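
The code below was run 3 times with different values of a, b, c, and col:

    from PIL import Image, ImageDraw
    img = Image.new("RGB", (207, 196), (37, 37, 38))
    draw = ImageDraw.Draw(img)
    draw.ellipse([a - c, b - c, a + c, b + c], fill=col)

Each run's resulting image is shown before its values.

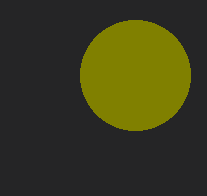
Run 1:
a = 135; b = 75; c = 55; col = 'olive'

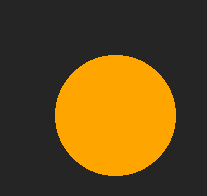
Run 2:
a = 115, b = 115, c = 60, col = 'orange'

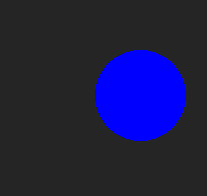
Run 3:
a = 140, b = 95, c = 45, col = 'blue'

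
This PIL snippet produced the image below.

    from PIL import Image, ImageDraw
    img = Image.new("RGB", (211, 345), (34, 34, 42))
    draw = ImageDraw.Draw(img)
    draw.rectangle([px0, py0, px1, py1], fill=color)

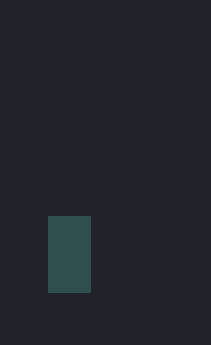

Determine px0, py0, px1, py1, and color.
px0 = 48; py0 = 216; px1 = 90; py1 = 292; color = 'darkslategray'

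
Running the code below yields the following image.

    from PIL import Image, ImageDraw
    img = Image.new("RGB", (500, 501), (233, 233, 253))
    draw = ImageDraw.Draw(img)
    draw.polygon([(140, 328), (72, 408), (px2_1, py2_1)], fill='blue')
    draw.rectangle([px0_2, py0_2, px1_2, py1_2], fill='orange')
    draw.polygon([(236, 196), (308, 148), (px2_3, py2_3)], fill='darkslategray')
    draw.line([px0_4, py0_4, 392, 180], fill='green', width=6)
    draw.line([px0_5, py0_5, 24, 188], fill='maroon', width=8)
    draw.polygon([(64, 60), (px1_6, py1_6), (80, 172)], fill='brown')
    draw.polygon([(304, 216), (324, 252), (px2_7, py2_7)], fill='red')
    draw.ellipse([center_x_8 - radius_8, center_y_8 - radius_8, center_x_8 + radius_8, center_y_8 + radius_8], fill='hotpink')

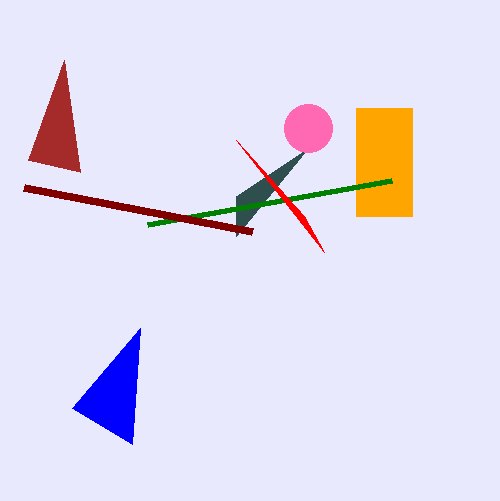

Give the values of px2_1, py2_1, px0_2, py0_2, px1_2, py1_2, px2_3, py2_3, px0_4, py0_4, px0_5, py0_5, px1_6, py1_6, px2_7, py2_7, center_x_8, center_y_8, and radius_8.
px2_1 = 132
py2_1 = 444
px0_2 = 356
py0_2 = 108
px1_2 = 412
py1_2 = 216
px2_3 = 236
py2_3 = 236
px0_4 = 148
py0_4 = 224
px0_5 = 252
py0_5 = 232
px1_6 = 28
py1_6 = 160
px2_7 = 236
py2_7 = 140
center_x_8 = 308
center_y_8 = 128
radius_8 = 24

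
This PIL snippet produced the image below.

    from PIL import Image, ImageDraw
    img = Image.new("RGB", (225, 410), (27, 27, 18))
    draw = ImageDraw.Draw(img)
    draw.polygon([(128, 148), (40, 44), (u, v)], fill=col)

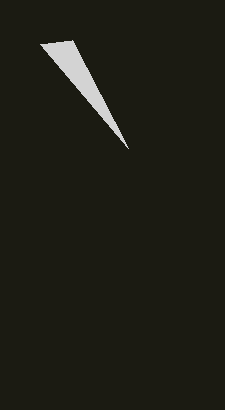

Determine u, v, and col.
u = 72
v = 40
col = 'lightgray'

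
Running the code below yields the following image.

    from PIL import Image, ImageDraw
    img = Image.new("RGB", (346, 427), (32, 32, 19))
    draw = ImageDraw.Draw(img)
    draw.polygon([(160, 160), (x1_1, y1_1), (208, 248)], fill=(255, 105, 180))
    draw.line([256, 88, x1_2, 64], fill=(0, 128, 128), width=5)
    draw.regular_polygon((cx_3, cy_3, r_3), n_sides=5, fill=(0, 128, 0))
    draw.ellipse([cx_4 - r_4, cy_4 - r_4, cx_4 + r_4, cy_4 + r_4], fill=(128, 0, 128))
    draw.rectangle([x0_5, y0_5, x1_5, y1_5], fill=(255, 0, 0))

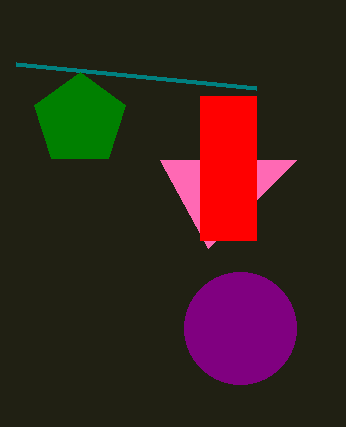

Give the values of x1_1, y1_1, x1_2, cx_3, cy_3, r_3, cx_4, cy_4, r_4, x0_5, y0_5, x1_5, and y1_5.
x1_1 = 296, y1_1 = 160, x1_2 = 16, cx_3 = 80, cy_3 = 120, r_3 = 48, cx_4 = 240, cy_4 = 328, r_4 = 56, x0_5 = 200, y0_5 = 96, x1_5 = 256, y1_5 = 240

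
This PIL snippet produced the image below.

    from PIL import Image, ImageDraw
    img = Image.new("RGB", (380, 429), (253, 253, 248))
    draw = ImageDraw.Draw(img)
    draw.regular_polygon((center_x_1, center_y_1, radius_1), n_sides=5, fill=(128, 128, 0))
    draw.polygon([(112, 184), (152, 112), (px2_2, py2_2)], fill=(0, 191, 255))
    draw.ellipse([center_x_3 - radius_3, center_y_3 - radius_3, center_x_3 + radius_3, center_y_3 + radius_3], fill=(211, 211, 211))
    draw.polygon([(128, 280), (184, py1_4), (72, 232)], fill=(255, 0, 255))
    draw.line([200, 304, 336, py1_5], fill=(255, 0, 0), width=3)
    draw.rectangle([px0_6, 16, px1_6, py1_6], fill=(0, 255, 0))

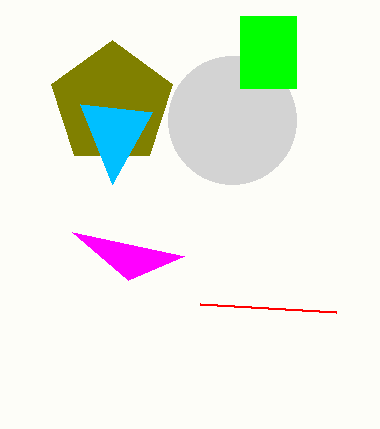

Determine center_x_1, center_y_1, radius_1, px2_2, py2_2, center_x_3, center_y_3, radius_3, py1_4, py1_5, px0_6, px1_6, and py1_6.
center_x_1 = 112
center_y_1 = 104
radius_1 = 64
px2_2 = 80
py2_2 = 104
center_x_3 = 232
center_y_3 = 120
radius_3 = 64
py1_4 = 256
py1_5 = 312
px0_6 = 240
px1_6 = 296
py1_6 = 88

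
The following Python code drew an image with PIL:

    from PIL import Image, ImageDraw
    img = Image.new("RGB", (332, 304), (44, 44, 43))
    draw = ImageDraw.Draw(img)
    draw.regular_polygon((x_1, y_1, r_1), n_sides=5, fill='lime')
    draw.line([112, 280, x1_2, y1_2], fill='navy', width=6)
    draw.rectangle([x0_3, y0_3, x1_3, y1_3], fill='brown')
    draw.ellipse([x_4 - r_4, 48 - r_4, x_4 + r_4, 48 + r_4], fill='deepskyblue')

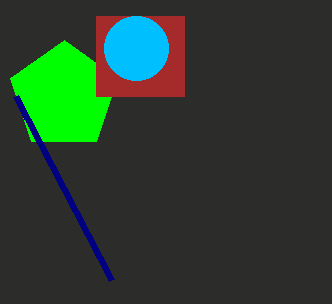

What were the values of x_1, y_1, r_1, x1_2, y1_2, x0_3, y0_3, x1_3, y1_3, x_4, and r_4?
x_1 = 64
y_1 = 96
r_1 = 56
x1_2 = 16
y1_2 = 96
x0_3 = 96
y0_3 = 16
x1_3 = 184
y1_3 = 96
x_4 = 136
r_4 = 32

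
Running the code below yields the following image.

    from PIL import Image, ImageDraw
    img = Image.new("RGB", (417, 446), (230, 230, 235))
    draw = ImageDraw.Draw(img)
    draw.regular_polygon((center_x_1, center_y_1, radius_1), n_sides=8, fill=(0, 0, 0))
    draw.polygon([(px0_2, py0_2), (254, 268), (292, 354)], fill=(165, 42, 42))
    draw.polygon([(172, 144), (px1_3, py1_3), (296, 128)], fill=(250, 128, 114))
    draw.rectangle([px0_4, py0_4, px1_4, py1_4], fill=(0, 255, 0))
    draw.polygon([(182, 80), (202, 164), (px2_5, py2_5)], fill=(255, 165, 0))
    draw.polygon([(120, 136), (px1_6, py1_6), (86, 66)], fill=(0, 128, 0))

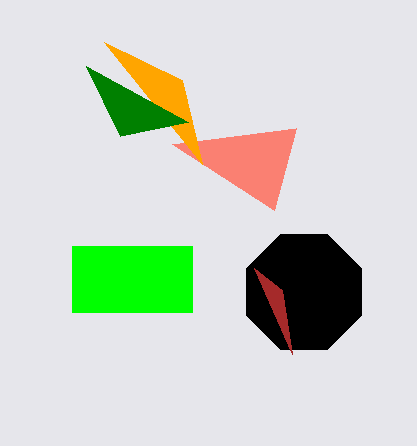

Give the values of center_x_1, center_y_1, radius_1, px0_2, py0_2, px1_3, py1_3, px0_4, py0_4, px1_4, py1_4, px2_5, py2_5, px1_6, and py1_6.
center_x_1 = 304, center_y_1 = 292, radius_1 = 62, px0_2 = 282, py0_2 = 290, px1_3 = 274, py1_3 = 210, px0_4 = 72, py0_4 = 246, px1_4 = 192, py1_4 = 312, px2_5 = 104, py2_5 = 42, px1_6 = 188, py1_6 = 122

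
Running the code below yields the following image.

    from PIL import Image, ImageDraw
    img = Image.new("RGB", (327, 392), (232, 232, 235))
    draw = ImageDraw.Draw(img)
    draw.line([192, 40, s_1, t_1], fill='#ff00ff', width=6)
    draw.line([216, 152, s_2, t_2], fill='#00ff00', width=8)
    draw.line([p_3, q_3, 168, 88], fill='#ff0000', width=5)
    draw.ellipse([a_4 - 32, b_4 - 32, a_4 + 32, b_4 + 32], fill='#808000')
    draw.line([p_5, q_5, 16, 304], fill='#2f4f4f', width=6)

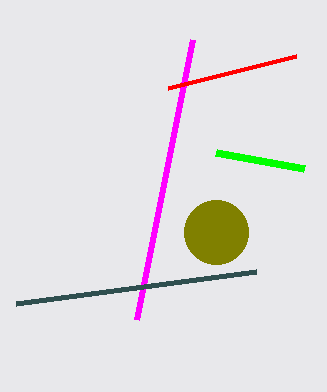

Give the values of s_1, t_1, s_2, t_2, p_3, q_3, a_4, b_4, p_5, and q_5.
s_1 = 136
t_1 = 320
s_2 = 304
t_2 = 168
p_3 = 296
q_3 = 56
a_4 = 216
b_4 = 232
p_5 = 256
q_5 = 272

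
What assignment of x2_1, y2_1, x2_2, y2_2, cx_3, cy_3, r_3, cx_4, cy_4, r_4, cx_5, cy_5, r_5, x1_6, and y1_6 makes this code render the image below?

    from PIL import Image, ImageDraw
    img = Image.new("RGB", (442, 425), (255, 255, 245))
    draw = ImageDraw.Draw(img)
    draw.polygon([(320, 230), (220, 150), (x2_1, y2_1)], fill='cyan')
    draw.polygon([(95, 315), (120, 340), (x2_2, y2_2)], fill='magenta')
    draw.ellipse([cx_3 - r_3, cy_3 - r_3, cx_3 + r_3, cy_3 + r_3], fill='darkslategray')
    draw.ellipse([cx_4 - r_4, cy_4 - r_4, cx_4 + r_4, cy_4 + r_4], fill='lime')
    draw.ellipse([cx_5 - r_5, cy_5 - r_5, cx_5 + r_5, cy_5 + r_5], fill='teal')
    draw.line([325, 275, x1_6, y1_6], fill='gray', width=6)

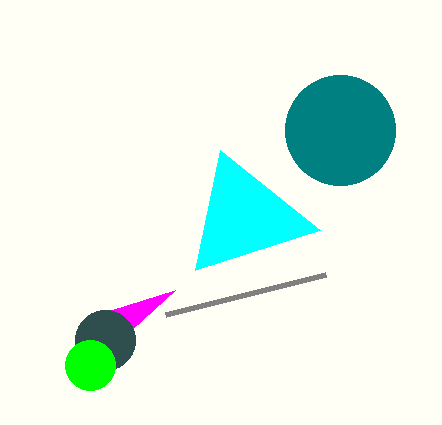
x2_1 = 195; y2_1 = 270; x2_2 = 175; y2_2 = 290; cx_3 = 105; cy_3 = 340; r_3 = 30; cx_4 = 90; cy_4 = 365; r_4 = 25; cx_5 = 340; cy_5 = 130; r_5 = 55; x1_6 = 165; y1_6 = 315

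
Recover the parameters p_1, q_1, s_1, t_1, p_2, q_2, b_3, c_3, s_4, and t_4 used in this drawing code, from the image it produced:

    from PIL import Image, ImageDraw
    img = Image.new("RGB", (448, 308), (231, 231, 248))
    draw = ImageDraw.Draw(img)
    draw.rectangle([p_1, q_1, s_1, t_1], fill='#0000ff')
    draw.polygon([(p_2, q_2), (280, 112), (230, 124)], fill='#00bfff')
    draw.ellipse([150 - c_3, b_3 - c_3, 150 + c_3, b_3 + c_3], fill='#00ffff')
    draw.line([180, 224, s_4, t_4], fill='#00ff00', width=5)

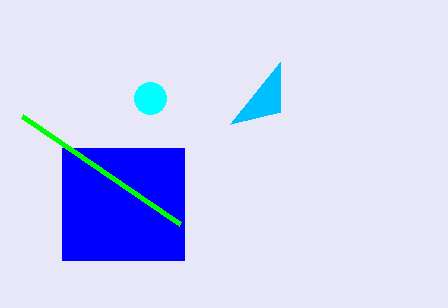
p_1 = 62; q_1 = 148; s_1 = 184; t_1 = 260; p_2 = 280; q_2 = 62; b_3 = 98; c_3 = 16; s_4 = 22; t_4 = 116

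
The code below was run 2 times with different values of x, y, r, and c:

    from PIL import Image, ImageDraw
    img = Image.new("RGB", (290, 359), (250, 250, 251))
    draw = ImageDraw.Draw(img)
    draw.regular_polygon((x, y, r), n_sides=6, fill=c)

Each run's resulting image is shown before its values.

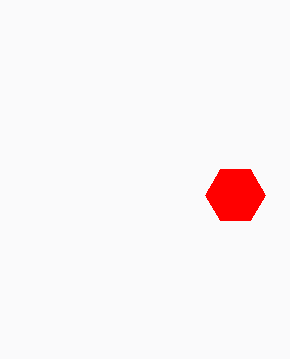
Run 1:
x = 235
y = 195
r = 30
c = 'red'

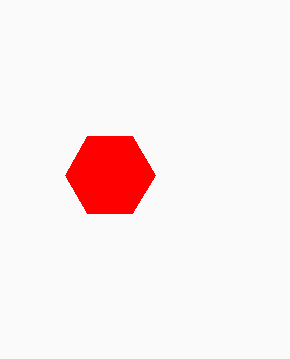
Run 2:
x = 110
y = 175
r = 45
c = 'red'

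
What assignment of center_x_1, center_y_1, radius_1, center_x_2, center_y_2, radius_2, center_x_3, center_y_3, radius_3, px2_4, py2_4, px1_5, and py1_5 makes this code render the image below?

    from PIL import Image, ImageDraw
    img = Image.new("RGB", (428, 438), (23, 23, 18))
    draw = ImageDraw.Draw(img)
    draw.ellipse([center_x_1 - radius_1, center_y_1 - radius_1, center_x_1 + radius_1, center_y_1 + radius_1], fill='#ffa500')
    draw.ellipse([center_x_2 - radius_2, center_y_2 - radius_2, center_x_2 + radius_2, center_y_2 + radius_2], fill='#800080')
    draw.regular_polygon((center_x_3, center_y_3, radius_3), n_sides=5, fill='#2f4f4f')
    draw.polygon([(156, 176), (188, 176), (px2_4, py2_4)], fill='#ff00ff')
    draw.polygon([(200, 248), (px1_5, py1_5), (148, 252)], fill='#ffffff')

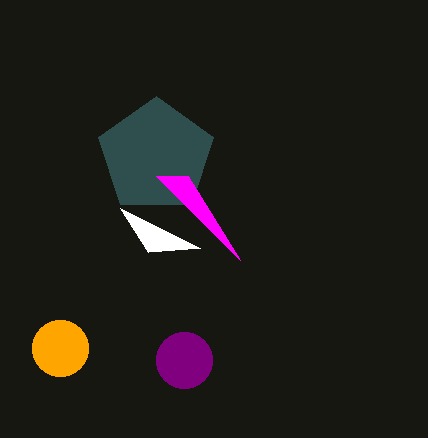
center_x_1 = 60
center_y_1 = 348
radius_1 = 28
center_x_2 = 184
center_y_2 = 360
radius_2 = 28
center_x_3 = 156
center_y_3 = 156
radius_3 = 60
px2_4 = 240
py2_4 = 260
px1_5 = 120
py1_5 = 208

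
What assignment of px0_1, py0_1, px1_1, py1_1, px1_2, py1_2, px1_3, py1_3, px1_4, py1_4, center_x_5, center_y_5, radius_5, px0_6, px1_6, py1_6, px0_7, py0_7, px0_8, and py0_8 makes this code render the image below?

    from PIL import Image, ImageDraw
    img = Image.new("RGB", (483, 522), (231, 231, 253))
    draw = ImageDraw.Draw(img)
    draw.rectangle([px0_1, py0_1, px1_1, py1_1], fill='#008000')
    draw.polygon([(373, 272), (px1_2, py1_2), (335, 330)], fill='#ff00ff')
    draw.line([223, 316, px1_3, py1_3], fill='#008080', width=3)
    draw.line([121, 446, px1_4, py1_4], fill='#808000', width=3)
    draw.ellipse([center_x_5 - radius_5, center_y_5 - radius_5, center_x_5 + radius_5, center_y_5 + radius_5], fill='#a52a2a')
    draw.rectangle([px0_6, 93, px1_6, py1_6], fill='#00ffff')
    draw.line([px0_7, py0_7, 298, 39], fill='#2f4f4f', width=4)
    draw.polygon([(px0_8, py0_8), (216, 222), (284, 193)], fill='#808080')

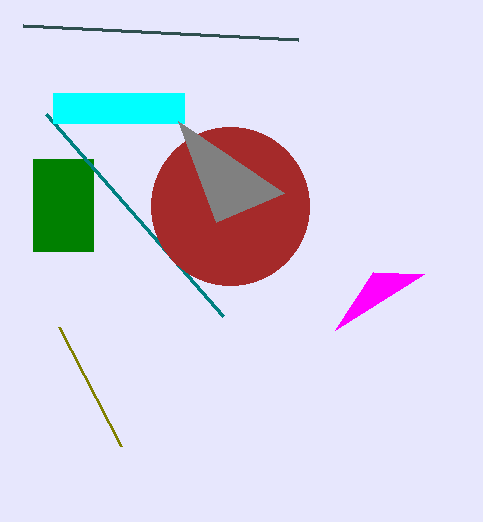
px0_1 = 33, py0_1 = 159, px1_1 = 93, py1_1 = 251, px1_2 = 424, py1_2 = 274, px1_3 = 46, py1_3 = 114, px1_4 = 59, py1_4 = 327, center_x_5 = 230, center_y_5 = 206, radius_5 = 79, px0_6 = 53, px1_6 = 184, py1_6 = 123, px0_7 = 23, py0_7 = 25, px0_8 = 178, py0_8 = 121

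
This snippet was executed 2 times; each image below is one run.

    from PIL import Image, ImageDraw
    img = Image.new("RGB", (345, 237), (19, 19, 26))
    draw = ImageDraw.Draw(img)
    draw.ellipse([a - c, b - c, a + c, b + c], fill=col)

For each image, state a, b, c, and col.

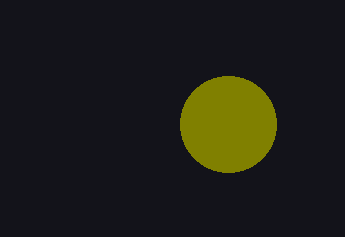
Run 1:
a = 228; b = 124; c = 48; col = 'olive'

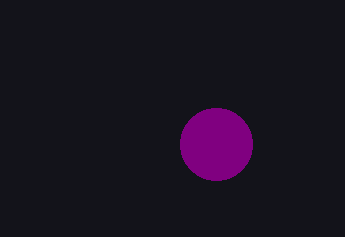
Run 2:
a = 216, b = 144, c = 36, col = 'purple'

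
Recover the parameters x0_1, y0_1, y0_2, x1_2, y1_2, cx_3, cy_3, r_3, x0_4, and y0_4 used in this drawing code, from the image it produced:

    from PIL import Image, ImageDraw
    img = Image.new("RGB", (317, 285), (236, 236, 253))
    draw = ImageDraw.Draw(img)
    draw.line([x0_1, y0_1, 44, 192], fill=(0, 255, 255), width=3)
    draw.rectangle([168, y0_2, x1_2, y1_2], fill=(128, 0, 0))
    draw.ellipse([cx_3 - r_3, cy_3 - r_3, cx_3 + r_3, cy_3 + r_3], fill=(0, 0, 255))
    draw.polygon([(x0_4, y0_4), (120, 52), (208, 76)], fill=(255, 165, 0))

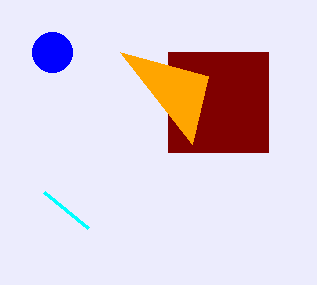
x0_1 = 88; y0_1 = 228; y0_2 = 52; x1_2 = 268; y1_2 = 152; cx_3 = 52; cy_3 = 52; r_3 = 20; x0_4 = 192; y0_4 = 144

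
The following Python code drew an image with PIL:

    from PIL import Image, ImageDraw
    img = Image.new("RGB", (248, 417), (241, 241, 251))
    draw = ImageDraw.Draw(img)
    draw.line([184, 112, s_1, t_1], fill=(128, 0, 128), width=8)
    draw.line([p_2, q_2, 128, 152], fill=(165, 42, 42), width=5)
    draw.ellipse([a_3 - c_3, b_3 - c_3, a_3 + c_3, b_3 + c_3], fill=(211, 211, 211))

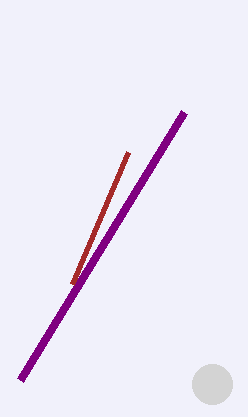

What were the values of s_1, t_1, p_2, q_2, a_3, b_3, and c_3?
s_1 = 20, t_1 = 380, p_2 = 72, q_2 = 284, a_3 = 212, b_3 = 384, c_3 = 20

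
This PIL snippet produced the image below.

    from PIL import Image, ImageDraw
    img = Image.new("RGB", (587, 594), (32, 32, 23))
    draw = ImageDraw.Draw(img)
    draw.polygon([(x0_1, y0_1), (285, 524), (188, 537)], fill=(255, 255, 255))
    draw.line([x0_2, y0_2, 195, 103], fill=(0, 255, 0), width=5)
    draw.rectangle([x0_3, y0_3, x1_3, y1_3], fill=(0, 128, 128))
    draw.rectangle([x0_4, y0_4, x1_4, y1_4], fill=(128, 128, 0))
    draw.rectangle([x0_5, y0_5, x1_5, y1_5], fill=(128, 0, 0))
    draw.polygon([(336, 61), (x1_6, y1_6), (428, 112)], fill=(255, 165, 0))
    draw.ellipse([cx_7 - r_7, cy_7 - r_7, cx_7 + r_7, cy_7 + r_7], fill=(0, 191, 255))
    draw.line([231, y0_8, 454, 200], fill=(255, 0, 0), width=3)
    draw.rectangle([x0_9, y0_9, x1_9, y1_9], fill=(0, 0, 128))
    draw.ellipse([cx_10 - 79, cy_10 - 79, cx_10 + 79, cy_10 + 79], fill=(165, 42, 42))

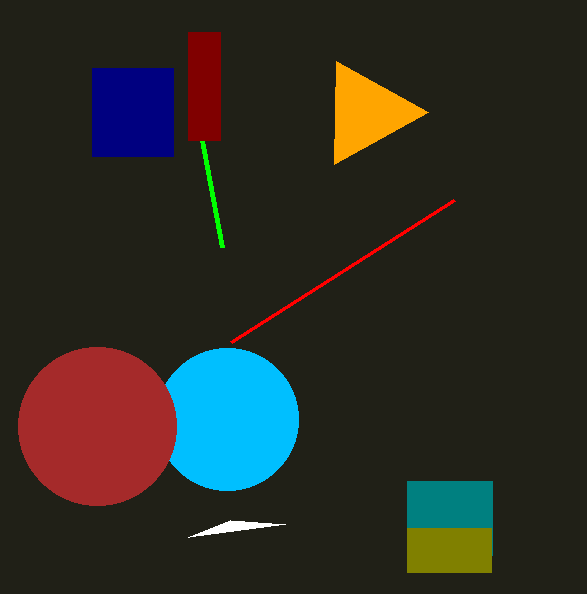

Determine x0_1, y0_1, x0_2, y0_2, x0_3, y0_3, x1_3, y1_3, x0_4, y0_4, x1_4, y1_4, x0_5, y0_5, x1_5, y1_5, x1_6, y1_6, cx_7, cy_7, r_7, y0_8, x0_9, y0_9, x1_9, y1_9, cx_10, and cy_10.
x0_1 = 230
y0_1 = 520
x0_2 = 222
y0_2 = 247
x0_3 = 407
y0_3 = 481
x1_3 = 492
y1_3 = 555
x0_4 = 407
y0_4 = 528
x1_4 = 491
y1_4 = 572
x0_5 = 188
y0_5 = 32
x1_5 = 220
y1_5 = 140
x1_6 = 334
y1_6 = 164
cx_7 = 227
cy_7 = 419
r_7 = 71
y0_8 = 342
x0_9 = 92
y0_9 = 68
x1_9 = 173
y1_9 = 156
cx_10 = 97
cy_10 = 426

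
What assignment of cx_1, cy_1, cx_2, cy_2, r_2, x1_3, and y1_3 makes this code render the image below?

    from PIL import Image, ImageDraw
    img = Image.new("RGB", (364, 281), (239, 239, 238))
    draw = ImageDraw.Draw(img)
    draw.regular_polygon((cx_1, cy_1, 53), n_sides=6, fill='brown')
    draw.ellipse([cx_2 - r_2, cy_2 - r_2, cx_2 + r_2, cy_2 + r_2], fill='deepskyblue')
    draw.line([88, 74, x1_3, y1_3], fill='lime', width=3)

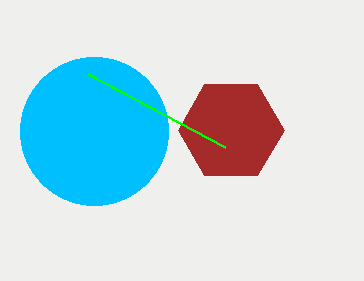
cx_1 = 231; cy_1 = 130; cx_2 = 94; cy_2 = 131; r_2 = 74; x1_3 = 225; y1_3 = 147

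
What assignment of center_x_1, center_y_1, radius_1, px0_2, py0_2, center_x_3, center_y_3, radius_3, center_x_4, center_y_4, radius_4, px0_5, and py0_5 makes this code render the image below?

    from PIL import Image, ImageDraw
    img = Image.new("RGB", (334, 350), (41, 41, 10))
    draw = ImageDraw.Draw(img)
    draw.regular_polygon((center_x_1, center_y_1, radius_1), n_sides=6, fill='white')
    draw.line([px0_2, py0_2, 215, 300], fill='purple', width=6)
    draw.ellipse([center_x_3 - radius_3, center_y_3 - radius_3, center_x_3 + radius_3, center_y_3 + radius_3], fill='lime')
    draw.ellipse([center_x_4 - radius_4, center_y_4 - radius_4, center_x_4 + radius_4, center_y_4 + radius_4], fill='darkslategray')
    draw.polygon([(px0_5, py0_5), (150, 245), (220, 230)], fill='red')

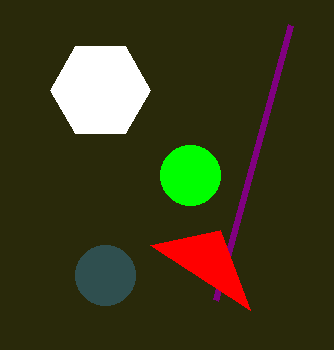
center_x_1 = 100
center_y_1 = 90
radius_1 = 50
px0_2 = 290
py0_2 = 25
center_x_3 = 190
center_y_3 = 175
radius_3 = 30
center_x_4 = 105
center_y_4 = 275
radius_4 = 30
px0_5 = 250
py0_5 = 310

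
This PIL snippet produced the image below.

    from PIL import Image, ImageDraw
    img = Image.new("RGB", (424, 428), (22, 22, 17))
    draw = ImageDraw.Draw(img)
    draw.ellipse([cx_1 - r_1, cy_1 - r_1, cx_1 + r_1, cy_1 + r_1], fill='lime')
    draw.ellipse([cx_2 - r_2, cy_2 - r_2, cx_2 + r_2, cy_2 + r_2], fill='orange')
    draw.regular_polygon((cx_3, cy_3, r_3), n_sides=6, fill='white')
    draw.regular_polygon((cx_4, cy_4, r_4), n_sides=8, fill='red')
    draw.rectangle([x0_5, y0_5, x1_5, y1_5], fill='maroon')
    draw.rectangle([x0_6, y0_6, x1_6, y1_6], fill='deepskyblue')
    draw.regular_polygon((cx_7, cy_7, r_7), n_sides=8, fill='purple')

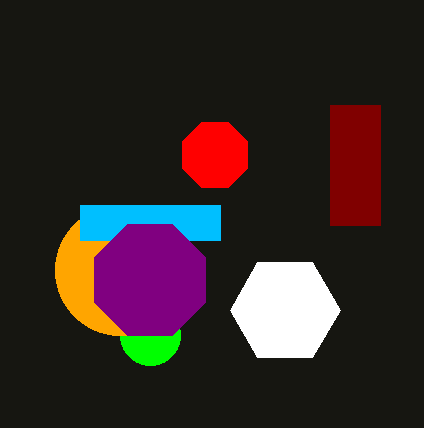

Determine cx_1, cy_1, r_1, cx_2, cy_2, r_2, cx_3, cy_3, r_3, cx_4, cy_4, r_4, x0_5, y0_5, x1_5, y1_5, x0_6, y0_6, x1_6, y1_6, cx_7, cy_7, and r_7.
cx_1 = 150
cy_1 = 335
r_1 = 30
cx_2 = 120
cy_2 = 270
r_2 = 65
cx_3 = 285
cy_3 = 310
r_3 = 55
cx_4 = 215
cy_4 = 155
r_4 = 35
x0_5 = 330
y0_5 = 105
x1_5 = 380
y1_5 = 225
x0_6 = 80
y0_6 = 205
x1_6 = 220
y1_6 = 240
cx_7 = 150
cy_7 = 280
r_7 = 60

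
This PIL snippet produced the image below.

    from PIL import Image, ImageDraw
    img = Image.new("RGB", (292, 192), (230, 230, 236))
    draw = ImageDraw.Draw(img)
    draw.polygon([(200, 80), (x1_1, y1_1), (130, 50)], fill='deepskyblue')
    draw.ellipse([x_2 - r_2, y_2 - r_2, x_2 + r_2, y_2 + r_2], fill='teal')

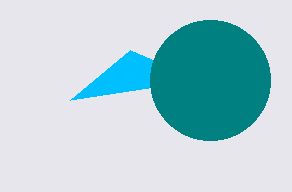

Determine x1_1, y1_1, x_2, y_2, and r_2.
x1_1 = 70
y1_1 = 100
x_2 = 210
y_2 = 80
r_2 = 60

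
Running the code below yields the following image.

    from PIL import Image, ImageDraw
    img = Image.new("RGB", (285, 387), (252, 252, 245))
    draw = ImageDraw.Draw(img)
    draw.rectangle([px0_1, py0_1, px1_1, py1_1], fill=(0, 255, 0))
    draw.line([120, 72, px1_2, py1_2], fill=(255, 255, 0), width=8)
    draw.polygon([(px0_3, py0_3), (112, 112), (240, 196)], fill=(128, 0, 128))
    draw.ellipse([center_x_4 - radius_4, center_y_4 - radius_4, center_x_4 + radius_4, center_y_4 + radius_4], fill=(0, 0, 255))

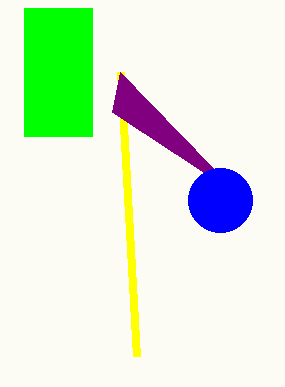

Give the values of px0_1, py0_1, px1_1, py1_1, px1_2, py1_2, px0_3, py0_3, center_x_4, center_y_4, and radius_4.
px0_1 = 24; py0_1 = 8; px1_1 = 92; py1_1 = 136; px1_2 = 136; py1_2 = 356; px0_3 = 120; py0_3 = 72; center_x_4 = 220; center_y_4 = 200; radius_4 = 32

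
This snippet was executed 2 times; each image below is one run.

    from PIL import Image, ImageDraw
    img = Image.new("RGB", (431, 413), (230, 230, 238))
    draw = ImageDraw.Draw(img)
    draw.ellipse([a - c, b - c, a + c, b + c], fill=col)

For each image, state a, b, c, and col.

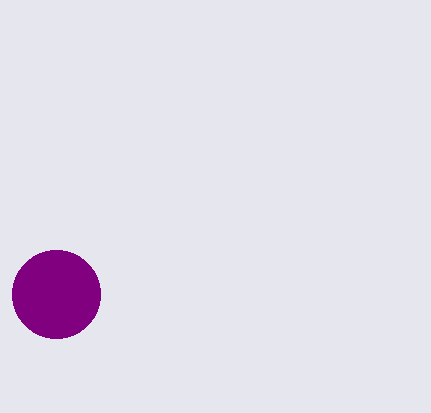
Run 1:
a = 56
b = 294
c = 44
col = 'purple'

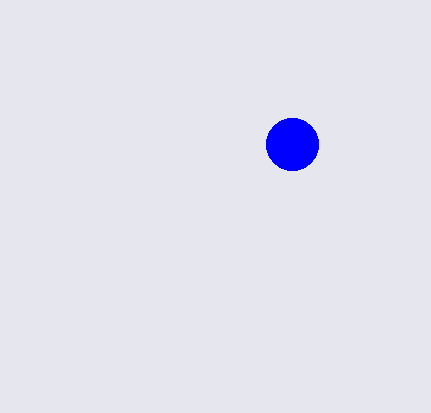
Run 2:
a = 292, b = 144, c = 26, col = 'blue'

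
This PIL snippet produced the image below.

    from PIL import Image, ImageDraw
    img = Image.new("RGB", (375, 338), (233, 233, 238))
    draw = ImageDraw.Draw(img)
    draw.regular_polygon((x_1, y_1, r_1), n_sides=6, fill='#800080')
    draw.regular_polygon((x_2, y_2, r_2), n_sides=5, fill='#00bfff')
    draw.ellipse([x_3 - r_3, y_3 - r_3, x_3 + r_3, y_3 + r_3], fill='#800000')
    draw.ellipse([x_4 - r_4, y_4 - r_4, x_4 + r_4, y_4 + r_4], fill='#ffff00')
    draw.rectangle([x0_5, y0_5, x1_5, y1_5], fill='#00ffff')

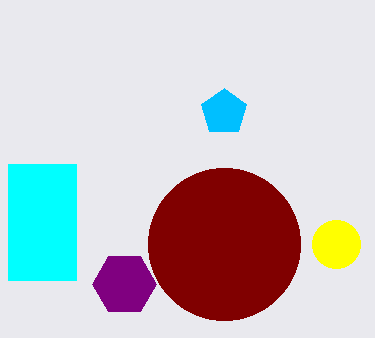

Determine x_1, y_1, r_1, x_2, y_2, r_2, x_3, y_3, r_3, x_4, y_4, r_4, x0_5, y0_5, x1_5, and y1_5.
x_1 = 124
y_1 = 284
r_1 = 32
x_2 = 224
y_2 = 112
r_2 = 24
x_3 = 224
y_3 = 244
r_3 = 76
x_4 = 336
y_4 = 244
r_4 = 24
x0_5 = 8
y0_5 = 164
x1_5 = 76
y1_5 = 280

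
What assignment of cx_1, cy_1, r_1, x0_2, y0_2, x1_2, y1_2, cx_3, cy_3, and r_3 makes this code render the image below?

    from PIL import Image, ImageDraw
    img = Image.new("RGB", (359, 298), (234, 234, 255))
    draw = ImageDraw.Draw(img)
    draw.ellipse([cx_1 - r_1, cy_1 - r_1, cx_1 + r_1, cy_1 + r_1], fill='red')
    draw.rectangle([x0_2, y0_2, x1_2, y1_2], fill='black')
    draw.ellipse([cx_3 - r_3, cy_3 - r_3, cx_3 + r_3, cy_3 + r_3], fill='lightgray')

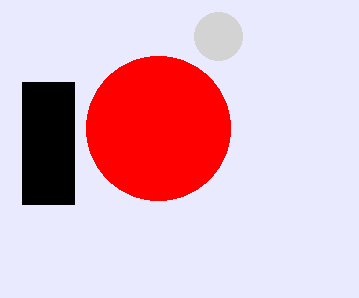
cx_1 = 158
cy_1 = 128
r_1 = 72
x0_2 = 22
y0_2 = 82
x1_2 = 74
y1_2 = 204
cx_3 = 218
cy_3 = 36
r_3 = 24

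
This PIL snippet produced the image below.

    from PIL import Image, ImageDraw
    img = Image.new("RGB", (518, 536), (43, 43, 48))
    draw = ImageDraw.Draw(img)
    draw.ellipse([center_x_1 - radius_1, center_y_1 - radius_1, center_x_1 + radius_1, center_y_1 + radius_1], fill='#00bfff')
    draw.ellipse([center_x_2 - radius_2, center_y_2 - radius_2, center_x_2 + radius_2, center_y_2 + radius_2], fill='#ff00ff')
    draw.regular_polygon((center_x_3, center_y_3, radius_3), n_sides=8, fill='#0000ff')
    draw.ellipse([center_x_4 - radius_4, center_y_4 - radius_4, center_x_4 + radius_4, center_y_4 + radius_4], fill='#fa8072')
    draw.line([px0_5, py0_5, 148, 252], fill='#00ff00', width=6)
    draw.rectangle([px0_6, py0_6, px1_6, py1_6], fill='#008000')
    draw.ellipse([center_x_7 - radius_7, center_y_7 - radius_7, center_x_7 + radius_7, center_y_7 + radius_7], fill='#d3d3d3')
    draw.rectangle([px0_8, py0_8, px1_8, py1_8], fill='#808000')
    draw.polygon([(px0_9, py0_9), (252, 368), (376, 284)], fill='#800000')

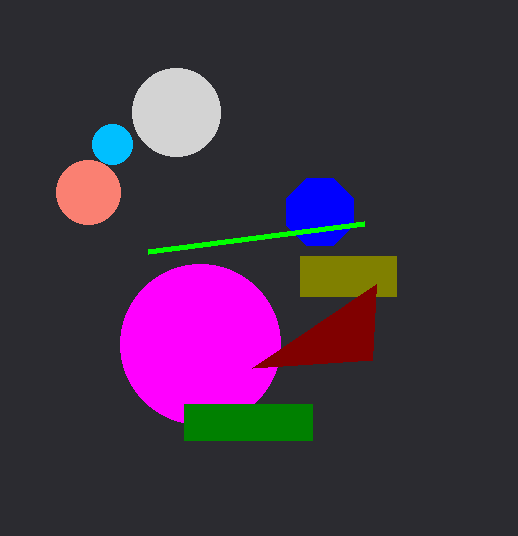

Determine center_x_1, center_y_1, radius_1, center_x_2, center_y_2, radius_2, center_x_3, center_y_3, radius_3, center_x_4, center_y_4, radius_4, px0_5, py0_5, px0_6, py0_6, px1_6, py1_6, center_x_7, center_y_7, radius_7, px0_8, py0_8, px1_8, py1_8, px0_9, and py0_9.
center_x_1 = 112
center_y_1 = 144
radius_1 = 20
center_x_2 = 200
center_y_2 = 344
radius_2 = 80
center_x_3 = 320
center_y_3 = 212
radius_3 = 36
center_x_4 = 88
center_y_4 = 192
radius_4 = 32
px0_5 = 364
py0_5 = 224
px0_6 = 184
py0_6 = 404
px1_6 = 312
py1_6 = 440
center_x_7 = 176
center_y_7 = 112
radius_7 = 44
px0_8 = 300
py0_8 = 256
px1_8 = 396
py1_8 = 296
px0_9 = 372
py0_9 = 360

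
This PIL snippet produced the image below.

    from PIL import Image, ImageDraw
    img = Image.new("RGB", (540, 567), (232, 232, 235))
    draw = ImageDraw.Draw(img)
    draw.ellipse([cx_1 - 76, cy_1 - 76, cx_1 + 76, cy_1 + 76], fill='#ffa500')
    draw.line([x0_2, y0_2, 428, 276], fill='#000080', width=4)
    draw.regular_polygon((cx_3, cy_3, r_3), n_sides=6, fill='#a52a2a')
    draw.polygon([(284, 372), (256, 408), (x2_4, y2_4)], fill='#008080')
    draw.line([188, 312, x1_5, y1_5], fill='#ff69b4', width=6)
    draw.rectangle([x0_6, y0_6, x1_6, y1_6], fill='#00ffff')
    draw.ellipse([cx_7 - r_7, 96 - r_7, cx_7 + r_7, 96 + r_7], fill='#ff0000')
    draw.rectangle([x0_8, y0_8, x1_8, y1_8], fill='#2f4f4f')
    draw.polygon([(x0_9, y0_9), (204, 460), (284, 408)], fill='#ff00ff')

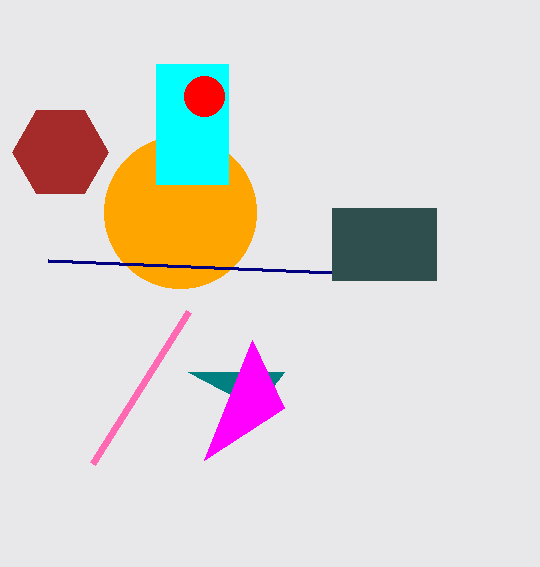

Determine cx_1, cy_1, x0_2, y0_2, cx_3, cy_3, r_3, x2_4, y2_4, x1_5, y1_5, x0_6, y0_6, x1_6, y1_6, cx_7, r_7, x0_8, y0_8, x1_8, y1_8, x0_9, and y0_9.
cx_1 = 180
cy_1 = 212
x0_2 = 48
y0_2 = 260
cx_3 = 60
cy_3 = 152
r_3 = 48
x2_4 = 188
y2_4 = 372
x1_5 = 92
y1_5 = 464
x0_6 = 156
y0_6 = 64
x1_6 = 228
y1_6 = 184
cx_7 = 204
r_7 = 20
x0_8 = 332
y0_8 = 208
x1_8 = 436
y1_8 = 280
x0_9 = 252
y0_9 = 340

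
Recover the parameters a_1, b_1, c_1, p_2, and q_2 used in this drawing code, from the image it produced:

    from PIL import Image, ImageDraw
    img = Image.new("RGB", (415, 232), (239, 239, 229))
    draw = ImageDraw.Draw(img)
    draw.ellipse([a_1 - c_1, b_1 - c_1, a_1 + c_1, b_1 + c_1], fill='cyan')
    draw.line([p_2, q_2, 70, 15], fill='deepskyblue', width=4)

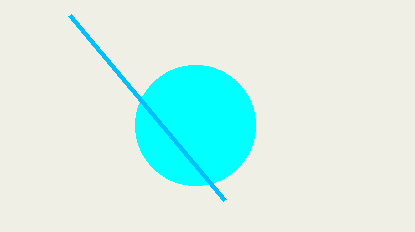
a_1 = 195, b_1 = 125, c_1 = 60, p_2 = 225, q_2 = 200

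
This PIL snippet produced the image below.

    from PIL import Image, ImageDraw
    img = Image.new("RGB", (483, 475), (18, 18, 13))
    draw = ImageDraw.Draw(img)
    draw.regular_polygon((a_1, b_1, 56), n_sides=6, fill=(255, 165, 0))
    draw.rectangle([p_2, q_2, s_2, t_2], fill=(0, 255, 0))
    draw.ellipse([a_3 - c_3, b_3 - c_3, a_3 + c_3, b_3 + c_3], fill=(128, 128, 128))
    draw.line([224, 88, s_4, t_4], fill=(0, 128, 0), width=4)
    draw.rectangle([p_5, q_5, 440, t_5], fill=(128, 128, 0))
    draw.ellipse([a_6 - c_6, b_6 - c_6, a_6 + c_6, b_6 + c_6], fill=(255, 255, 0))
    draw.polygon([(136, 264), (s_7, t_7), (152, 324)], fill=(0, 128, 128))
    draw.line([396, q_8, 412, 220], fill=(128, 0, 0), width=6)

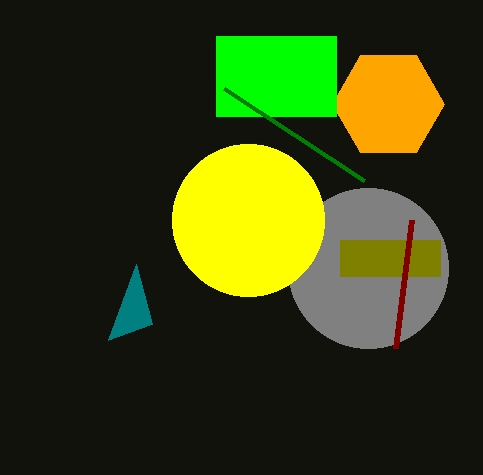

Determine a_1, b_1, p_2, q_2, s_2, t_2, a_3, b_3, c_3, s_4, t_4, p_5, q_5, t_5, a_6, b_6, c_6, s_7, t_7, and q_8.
a_1 = 388; b_1 = 104; p_2 = 216; q_2 = 36; s_2 = 336; t_2 = 116; a_3 = 368; b_3 = 268; c_3 = 80; s_4 = 364; t_4 = 180; p_5 = 340; q_5 = 240; t_5 = 276; a_6 = 248; b_6 = 220; c_6 = 76; s_7 = 108; t_7 = 340; q_8 = 348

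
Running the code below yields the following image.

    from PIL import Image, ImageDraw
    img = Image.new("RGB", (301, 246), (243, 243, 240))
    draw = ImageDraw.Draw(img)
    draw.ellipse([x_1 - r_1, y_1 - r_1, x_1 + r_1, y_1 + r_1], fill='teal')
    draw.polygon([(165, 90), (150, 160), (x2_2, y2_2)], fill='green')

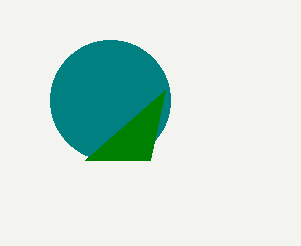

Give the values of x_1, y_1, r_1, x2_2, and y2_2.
x_1 = 110, y_1 = 100, r_1 = 60, x2_2 = 85, y2_2 = 160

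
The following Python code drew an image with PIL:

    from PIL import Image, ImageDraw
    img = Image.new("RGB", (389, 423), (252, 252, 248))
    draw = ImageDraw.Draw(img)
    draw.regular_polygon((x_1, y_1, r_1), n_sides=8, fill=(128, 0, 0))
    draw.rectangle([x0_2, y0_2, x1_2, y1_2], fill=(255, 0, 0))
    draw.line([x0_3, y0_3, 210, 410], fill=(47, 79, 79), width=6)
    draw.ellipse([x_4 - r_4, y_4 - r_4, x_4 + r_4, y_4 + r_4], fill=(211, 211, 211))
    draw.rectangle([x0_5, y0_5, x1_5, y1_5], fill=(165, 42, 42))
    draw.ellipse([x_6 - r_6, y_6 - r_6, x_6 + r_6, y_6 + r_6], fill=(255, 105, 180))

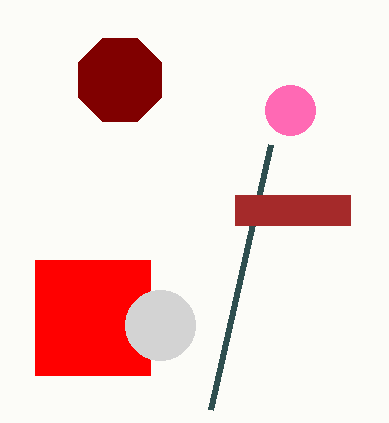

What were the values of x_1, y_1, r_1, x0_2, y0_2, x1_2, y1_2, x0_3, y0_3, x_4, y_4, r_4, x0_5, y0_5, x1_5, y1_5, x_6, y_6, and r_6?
x_1 = 120, y_1 = 80, r_1 = 45, x0_2 = 35, y0_2 = 260, x1_2 = 150, y1_2 = 375, x0_3 = 270, y0_3 = 145, x_4 = 160, y_4 = 325, r_4 = 35, x0_5 = 235, y0_5 = 195, x1_5 = 350, y1_5 = 225, x_6 = 290, y_6 = 110, r_6 = 25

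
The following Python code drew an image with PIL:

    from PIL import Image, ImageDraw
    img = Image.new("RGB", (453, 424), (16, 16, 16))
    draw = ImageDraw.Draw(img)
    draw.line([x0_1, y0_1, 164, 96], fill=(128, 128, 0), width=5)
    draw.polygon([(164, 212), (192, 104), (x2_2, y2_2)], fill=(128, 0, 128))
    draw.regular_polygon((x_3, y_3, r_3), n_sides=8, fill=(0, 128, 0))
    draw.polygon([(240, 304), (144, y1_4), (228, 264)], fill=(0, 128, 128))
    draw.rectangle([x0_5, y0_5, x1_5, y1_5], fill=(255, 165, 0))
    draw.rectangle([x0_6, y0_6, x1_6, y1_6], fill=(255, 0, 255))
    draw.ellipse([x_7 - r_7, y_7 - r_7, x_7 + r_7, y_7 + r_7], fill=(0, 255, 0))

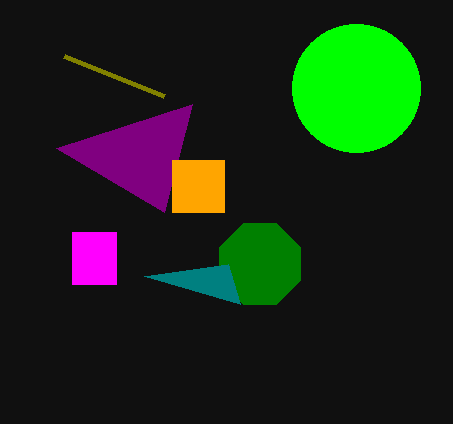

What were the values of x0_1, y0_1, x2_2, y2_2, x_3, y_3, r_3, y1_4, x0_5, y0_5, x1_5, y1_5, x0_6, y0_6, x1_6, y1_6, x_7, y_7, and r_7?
x0_1 = 64, y0_1 = 56, x2_2 = 56, y2_2 = 148, x_3 = 260, y_3 = 264, r_3 = 44, y1_4 = 276, x0_5 = 172, y0_5 = 160, x1_5 = 224, y1_5 = 212, x0_6 = 72, y0_6 = 232, x1_6 = 116, y1_6 = 284, x_7 = 356, y_7 = 88, r_7 = 64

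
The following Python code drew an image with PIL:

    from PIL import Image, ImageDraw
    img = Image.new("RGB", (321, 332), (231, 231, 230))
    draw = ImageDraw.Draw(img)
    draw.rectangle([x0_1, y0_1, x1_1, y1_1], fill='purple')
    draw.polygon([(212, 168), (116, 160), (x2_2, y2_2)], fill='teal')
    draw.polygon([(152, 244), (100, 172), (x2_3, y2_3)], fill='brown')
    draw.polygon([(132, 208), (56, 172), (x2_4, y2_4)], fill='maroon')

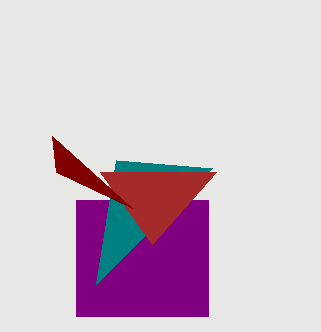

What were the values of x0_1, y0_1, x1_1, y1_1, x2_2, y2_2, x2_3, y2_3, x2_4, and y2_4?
x0_1 = 76
y0_1 = 200
x1_1 = 208
y1_1 = 316
x2_2 = 96
y2_2 = 284
x2_3 = 216
y2_3 = 172
x2_4 = 52
y2_4 = 136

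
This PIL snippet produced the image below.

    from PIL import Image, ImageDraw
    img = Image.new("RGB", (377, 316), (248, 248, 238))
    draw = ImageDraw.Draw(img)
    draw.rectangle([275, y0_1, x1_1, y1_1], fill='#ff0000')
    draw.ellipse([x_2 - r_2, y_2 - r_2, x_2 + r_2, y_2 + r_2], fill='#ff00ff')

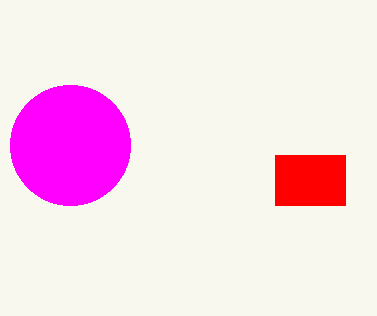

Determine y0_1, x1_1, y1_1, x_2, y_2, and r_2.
y0_1 = 155
x1_1 = 345
y1_1 = 205
x_2 = 70
y_2 = 145
r_2 = 60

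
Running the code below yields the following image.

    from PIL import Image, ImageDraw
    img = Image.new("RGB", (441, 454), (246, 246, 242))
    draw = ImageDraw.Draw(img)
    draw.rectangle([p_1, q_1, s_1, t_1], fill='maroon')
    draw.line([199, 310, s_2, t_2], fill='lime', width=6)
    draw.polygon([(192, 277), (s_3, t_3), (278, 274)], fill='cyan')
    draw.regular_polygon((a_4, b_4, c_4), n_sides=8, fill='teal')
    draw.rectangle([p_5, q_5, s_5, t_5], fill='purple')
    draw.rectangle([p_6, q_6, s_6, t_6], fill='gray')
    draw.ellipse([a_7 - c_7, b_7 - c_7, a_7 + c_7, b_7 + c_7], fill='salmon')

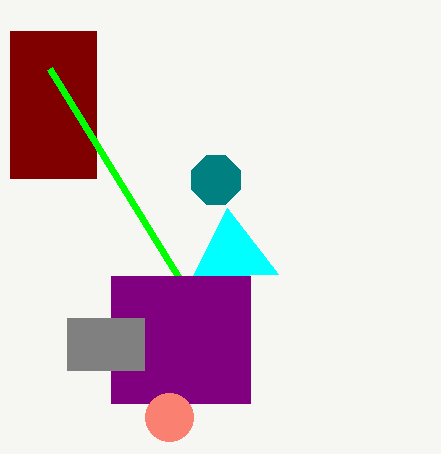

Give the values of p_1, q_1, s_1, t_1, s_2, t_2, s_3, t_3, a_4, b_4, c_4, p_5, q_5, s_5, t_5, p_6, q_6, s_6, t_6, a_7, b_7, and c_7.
p_1 = 10; q_1 = 31; s_1 = 96; t_1 = 178; s_2 = 50; t_2 = 69; s_3 = 227; t_3 = 208; a_4 = 216; b_4 = 180; c_4 = 26; p_5 = 111; q_5 = 276; s_5 = 250; t_5 = 403; p_6 = 67; q_6 = 318; s_6 = 144; t_6 = 370; a_7 = 169; b_7 = 417; c_7 = 24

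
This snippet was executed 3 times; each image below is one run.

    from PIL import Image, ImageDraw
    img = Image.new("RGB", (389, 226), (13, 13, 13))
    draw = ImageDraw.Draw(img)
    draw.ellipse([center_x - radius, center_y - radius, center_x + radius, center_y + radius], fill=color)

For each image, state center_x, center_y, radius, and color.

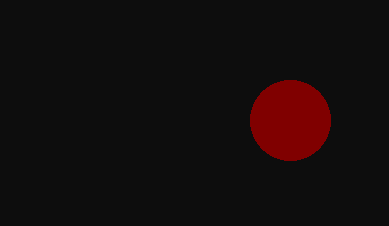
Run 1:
center_x = 290, center_y = 120, radius = 40, color = 'maroon'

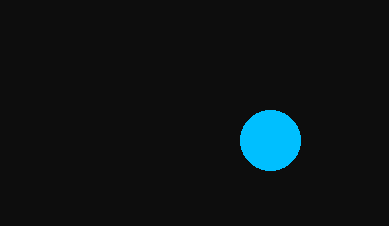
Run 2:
center_x = 270, center_y = 140, radius = 30, color = 'deepskyblue'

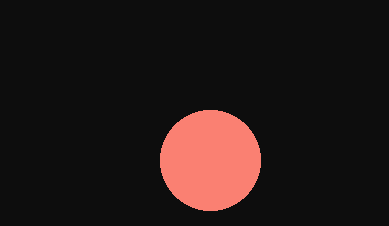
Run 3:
center_x = 210
center_y = 160
radius = 50
color = 'salmon'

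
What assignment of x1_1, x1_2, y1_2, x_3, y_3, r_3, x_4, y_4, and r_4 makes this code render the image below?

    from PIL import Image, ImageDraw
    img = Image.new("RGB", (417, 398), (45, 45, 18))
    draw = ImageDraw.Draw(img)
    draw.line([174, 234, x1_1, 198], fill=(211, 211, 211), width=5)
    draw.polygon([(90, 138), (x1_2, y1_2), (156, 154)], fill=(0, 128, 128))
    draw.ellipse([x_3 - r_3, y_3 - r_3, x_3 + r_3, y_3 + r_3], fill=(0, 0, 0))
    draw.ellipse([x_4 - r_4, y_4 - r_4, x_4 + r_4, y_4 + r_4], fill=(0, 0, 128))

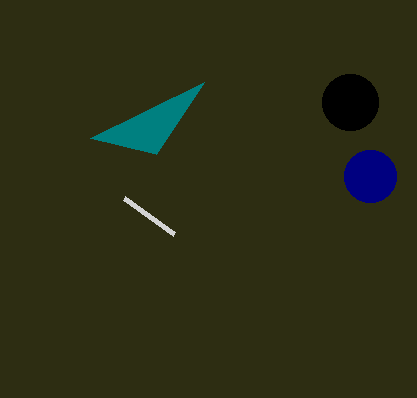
x1_1 = 124
x1_2 = 204
y1_2 = 82
x_3 = 350
y_3 = 102
r_3 = 28
x_4 = 370
y_4 = 176
r_4 = 26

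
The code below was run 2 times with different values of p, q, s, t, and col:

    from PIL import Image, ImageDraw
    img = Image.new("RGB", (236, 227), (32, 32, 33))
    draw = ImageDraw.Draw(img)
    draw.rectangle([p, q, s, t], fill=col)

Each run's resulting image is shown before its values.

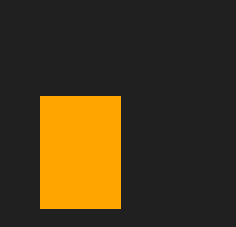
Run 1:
p = 40
q = 96
s = 120
t = 208
col = 'orange'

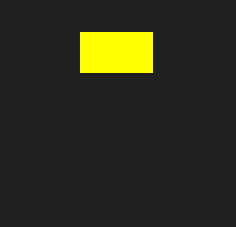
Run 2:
p = 80; q = 32; s = 152; t = 72; col = 'yellow'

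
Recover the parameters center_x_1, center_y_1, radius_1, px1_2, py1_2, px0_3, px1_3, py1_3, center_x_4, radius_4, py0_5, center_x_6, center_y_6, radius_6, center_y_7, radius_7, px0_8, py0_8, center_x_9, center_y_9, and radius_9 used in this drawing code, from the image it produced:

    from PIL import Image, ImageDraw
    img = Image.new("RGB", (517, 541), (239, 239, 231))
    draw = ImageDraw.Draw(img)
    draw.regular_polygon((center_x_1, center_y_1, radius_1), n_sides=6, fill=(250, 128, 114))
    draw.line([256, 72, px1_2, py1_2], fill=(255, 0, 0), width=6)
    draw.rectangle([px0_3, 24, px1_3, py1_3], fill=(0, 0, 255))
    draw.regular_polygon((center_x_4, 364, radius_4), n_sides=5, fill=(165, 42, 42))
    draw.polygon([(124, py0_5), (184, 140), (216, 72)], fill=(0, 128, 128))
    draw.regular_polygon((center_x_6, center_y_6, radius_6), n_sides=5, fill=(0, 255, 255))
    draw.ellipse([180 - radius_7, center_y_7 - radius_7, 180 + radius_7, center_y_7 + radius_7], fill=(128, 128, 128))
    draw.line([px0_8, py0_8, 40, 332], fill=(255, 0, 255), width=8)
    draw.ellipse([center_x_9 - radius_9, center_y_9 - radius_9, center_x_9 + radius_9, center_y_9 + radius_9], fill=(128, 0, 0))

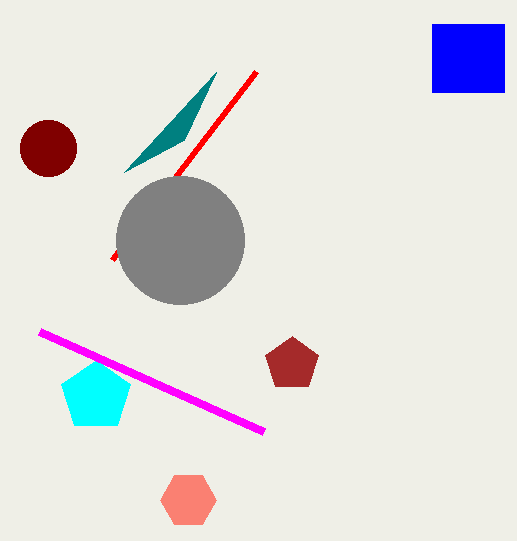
center_x_1 = 188
center_y_1 = 500
radius_1 = 28
px1_2 = 112
py1_2 = 260
px0_3 = 432
px1_3 = 504
py1_3 = 92
center_x_4 = 292
radius_4 = 28
py0_5 = 172
center_x_6 = 96
center_y_6 = 396
radius_6 = 36
center_y_7 = 240
radius_7 = 64
px0_8 = 264
py0_8 = 432
center_x_9 = 48
center_y_9 = 148
radius_9 = 28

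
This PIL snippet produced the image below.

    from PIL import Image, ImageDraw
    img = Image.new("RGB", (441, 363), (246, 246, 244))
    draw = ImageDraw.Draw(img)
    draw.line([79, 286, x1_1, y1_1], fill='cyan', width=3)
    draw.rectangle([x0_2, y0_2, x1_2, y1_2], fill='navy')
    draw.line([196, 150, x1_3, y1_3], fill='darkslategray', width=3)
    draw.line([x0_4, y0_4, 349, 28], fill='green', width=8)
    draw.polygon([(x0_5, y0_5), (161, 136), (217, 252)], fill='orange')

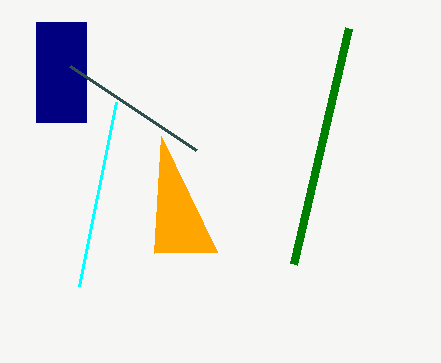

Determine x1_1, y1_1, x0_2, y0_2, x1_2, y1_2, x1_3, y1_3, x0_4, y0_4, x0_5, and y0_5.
x1_1 = 116, y1_1 = 102, x0_2 = 36, y0_2 = 22, x1_2 = 86, y1_2 = 122, x1_3 = 70, y1_3 = 66, x0_4 = 294, y0_4 = 264, x0_5 = 154, y0_5 = 253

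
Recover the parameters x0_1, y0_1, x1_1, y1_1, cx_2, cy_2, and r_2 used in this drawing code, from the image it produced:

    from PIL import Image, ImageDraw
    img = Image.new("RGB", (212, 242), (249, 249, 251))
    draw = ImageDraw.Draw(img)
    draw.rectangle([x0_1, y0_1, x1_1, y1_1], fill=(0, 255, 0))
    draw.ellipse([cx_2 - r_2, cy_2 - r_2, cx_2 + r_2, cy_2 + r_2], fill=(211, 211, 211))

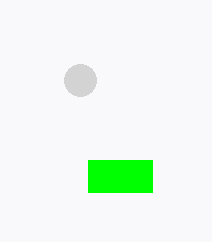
x0_1 = 88
y0_1 = 160
x1_1 = 152
y1_1 = 192
cx_2 = 80
cy_2 = 80
r_2 = 16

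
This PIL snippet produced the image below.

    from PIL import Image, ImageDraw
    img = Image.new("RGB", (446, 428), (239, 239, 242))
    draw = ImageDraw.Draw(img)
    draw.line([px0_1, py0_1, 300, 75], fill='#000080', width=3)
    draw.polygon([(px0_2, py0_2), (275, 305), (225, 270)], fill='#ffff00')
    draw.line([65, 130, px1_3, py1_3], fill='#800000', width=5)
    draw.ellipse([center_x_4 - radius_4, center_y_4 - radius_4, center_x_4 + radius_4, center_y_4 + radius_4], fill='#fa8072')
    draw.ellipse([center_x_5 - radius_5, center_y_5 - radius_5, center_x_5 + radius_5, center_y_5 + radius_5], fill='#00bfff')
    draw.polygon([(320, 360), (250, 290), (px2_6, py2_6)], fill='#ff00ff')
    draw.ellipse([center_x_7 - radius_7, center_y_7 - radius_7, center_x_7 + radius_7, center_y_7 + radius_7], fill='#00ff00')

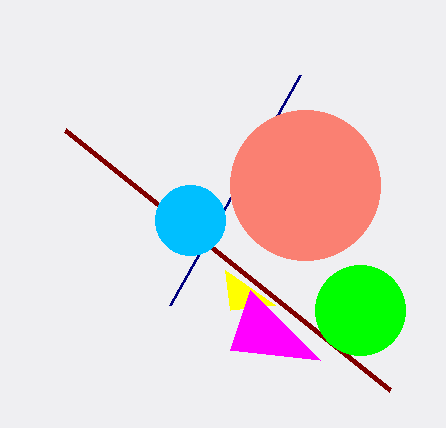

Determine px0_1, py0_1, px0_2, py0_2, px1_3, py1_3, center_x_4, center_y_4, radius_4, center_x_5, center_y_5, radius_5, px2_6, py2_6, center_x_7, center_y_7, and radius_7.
px0_1 = 170; py0_1 = 305; px0_2 = 230; py0_2 = 310; px1_3 = 390; py1_3 = 390; center_x_4 = 305; center_y_4 = 185; radius_4 = 75; center_x_5 = 190; center_y_5 = 220; radius_5 = 35; px2_6 = 230; py2_6 = 350; center_x_7 = 360; center_y_7 = 310; radius_7 = 45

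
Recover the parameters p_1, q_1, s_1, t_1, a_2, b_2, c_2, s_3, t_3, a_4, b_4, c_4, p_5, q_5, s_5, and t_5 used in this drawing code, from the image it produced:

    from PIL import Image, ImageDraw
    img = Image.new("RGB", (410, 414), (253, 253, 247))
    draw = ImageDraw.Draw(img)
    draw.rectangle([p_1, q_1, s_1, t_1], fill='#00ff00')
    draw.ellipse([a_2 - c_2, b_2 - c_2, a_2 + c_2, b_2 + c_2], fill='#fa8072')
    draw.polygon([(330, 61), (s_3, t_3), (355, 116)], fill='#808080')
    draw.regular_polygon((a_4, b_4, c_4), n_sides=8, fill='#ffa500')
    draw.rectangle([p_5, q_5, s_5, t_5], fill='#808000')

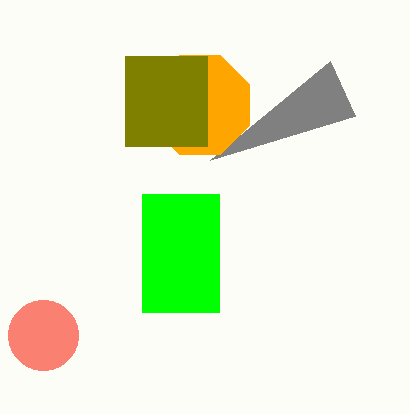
p_1 = 142; q_1 = 194; s_1 = 219; t_1 = 312; a_2 = 43; b_2 = 335; c_2 = 35; s_3 = 210; t_3 = 160; a_4 = 200; b_4 = 105; c_4 = 54; p_5 = 125; q_5 = 56; s_5 = 207; t_5 = 146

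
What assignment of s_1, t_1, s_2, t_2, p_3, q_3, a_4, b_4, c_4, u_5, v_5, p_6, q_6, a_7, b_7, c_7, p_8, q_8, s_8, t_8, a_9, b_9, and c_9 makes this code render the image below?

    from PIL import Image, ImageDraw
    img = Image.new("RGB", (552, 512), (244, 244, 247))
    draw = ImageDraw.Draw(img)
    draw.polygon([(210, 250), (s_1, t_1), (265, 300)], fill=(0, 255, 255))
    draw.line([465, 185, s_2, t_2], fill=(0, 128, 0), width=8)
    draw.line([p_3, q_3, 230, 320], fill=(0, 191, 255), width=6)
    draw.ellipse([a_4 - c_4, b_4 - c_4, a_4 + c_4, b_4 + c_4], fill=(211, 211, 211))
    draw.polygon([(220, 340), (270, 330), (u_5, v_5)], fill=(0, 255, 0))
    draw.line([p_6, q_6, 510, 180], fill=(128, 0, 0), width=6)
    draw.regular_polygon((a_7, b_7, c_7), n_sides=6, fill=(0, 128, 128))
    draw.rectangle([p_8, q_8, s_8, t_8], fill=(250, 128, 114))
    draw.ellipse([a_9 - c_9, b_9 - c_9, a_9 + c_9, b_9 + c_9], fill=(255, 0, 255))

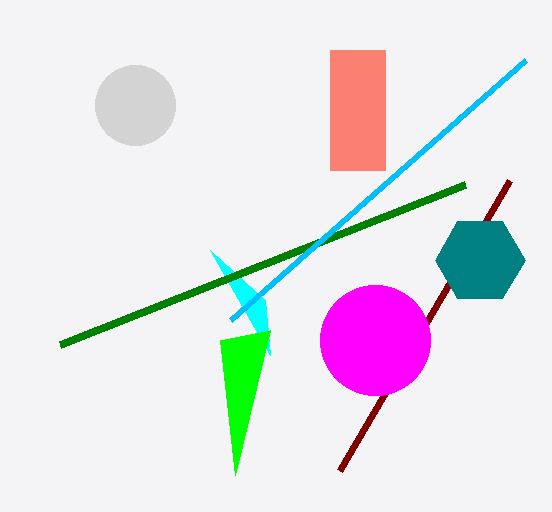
s_1 = 270; t_1 = 355; s_2 = 60; t_2 = 345; p_3 = 525; q_3 = 60; a_4 = 135; b_4 = 105; c_4 = 40; u_5 = 235; v_5 = 475; p_6 = 340; q_6 = 470; a_7 = 480; b_7 = 260; c_7 = 45; p_8 = 330; q_8 = 50; s_8 = 385; t_8 = 170; a_9 = 375; b_9 = 340; c_9 = 55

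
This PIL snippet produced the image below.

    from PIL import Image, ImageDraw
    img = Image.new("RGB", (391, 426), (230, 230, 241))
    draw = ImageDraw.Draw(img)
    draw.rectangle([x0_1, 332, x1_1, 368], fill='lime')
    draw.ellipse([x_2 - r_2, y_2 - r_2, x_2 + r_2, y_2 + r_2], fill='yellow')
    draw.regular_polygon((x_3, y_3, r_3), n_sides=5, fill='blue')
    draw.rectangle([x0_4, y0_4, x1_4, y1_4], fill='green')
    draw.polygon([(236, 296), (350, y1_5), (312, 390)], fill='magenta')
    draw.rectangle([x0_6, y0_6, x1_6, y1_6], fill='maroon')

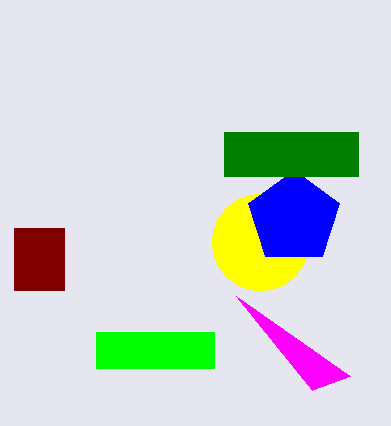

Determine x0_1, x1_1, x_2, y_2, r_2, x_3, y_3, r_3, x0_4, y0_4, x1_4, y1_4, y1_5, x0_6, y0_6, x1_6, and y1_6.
x0_1 = 96; x1_1 = 214; x_2 = 260; y_2 = 242; r_2 = 48; x_3 = 294; y_3 = 218; r_3 = 48; x0_4 = 224; y0_4 = 132; x1_4 = 358; y1_4 = 176; y1_5 = 376; x0_6 = 14; y0_6 = 228; x1_6 = 64; y1_6 = 290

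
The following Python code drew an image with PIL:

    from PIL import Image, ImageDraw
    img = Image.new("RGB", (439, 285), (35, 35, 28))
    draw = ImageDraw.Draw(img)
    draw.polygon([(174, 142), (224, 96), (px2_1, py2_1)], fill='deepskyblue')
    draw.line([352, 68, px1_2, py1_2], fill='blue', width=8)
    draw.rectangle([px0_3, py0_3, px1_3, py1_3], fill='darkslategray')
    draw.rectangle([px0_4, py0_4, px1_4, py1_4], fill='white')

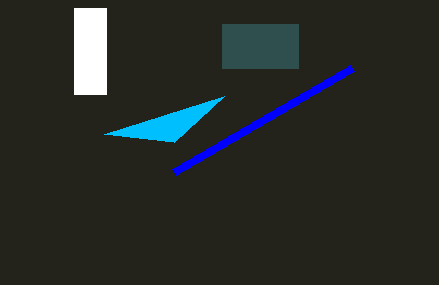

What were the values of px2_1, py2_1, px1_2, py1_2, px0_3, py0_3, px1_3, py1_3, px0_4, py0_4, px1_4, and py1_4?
px2_1 = 104
py2_1 = 134
px1_2 = 174
py1_2 = 172
px0_3 = 222
py0_3 = 24
px1_3 = 298
py1_3 = 68
px0_4 = 74
py0_4 = 8
px1_4 = 106
py1_4 = 94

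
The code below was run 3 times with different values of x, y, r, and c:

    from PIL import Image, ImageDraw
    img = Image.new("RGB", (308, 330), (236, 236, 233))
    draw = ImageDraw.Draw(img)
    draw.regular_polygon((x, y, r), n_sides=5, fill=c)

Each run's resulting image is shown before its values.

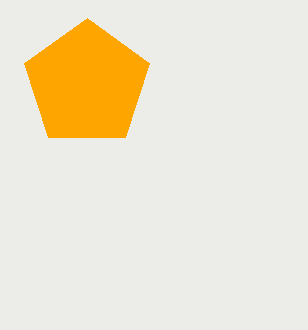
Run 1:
x = 87, y = 84, r = 66, c = 'orange'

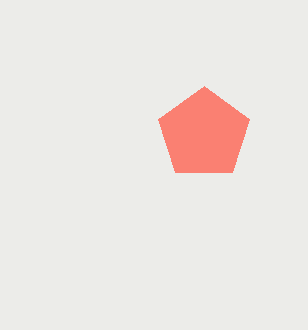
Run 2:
x = 204, y = 134, r = 48, c = 'salmon'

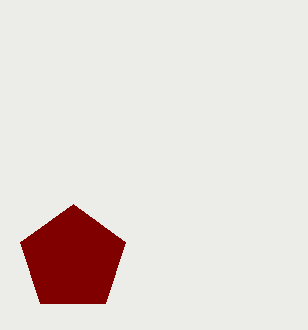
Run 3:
x = 73, y = 259, r = 55, c = 'maroon'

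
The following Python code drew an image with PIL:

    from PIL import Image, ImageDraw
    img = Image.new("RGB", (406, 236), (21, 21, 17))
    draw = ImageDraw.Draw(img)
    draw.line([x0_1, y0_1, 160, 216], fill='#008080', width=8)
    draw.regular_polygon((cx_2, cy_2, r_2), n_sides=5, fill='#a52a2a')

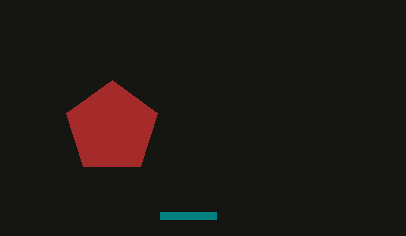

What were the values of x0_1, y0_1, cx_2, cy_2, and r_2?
x0_1 = 216; y0_1 = 216; cx_2 = 112; cy_2 = 128; r_2 = 48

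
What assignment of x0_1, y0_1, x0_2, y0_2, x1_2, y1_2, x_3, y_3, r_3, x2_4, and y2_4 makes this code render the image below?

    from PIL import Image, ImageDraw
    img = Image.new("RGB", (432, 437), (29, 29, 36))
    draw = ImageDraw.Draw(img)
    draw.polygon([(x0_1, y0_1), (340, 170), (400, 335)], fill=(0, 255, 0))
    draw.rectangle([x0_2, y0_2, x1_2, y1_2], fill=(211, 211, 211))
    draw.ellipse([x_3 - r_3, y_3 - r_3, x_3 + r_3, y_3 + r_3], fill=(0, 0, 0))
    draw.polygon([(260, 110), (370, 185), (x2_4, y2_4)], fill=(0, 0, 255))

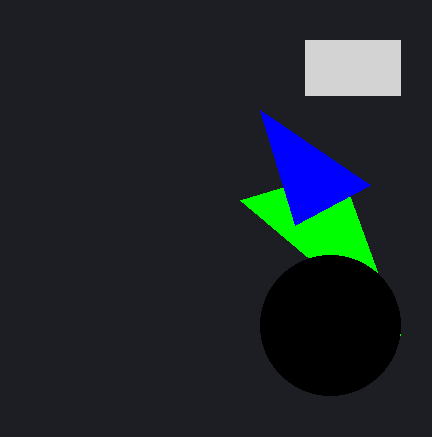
x0_1 = 240; y0_1 = 200; x0_2 = 305; y0_2 = 40; x1_2 = 400; y1_2 = 95; x_3 = 330; y_3 = 325; r_3 = 70; x2_4 = 295; y2_4 = 225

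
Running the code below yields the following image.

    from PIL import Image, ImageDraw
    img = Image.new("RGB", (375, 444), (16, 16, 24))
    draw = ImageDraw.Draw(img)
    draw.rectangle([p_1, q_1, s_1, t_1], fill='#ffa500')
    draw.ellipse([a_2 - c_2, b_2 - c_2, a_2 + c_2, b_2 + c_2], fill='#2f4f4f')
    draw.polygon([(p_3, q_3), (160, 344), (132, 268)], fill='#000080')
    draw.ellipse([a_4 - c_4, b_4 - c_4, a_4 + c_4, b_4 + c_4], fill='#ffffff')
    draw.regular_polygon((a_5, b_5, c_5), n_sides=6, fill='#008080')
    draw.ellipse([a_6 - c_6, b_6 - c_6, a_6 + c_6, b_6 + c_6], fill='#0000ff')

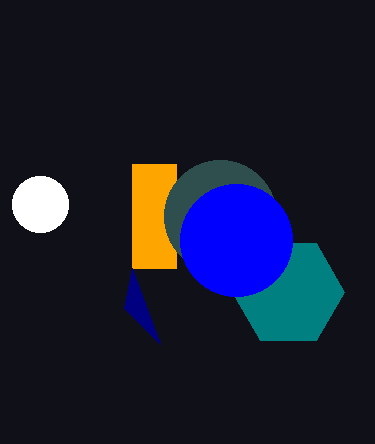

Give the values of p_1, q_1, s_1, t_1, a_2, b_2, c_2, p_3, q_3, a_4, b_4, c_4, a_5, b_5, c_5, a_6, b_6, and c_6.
p_1 = 132, q_1 = 164, s_1 = 176, t_1 = 268, a_2 = 220, b_2 = 216, c_2 = 56, p_3 = 124, q_3 = 308, a_4 = 40, b_4 = 204, c_4 = 28, a_5 = 288, b_5 = 292, c_5 = 56, a_6 = 236, b_6 = 240, c_6 = 56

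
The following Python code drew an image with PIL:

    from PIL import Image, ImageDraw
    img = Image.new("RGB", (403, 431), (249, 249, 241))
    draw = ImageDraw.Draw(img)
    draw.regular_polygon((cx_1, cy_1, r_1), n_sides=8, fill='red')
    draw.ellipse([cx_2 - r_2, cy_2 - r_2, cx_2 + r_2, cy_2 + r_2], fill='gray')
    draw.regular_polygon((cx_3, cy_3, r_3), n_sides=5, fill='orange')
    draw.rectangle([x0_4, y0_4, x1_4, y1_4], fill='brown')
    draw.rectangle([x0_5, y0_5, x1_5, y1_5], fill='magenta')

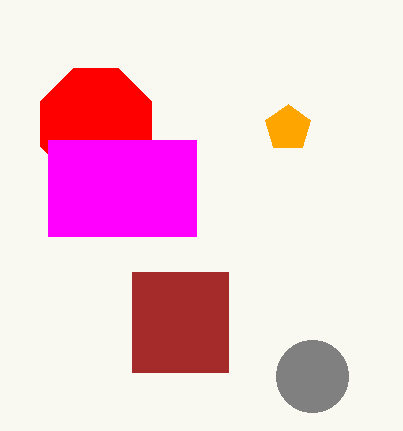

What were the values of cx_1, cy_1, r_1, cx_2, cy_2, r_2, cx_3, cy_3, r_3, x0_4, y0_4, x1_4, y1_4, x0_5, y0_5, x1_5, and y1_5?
cx_1 = 96; cy_1 = 124; r_1 = 60; cx_2 = 312; cy_2 = 376; r_2 = 36; cx_3 = 288; cy_3 = 128; r_3 = 24; x0_4 = 132; y0_4 = 272; x1_4 = 228; y1_4 = 372; x0_5 = 48; y0_5 = 140; x1_5 = 196; y1_5 = 236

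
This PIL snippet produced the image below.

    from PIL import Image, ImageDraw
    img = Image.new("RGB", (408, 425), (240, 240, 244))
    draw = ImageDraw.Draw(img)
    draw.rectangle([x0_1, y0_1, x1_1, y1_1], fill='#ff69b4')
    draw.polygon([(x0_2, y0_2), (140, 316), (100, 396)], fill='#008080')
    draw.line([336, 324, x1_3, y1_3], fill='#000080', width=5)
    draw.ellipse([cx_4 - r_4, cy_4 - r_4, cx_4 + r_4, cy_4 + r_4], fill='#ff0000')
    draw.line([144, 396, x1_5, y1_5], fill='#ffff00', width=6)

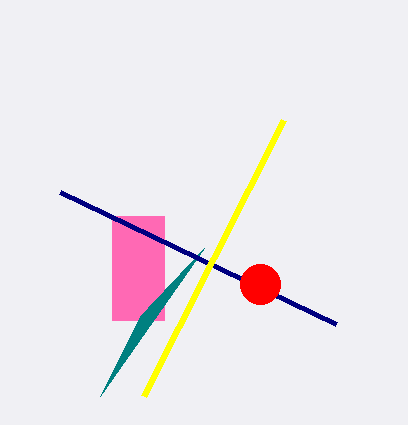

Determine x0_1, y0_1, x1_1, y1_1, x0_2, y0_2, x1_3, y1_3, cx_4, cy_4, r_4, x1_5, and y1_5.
x0_1 = 112; y0_1 = 216; x1_1 = 164; y1_1 = 320; x0_2 = 204; y0_2 = 248; x1_3 = 60; y1_3 = 192; cx_4 = 260; cy_4 = 284; r_4 = 20; x1_5 = 284; y1_5 = 120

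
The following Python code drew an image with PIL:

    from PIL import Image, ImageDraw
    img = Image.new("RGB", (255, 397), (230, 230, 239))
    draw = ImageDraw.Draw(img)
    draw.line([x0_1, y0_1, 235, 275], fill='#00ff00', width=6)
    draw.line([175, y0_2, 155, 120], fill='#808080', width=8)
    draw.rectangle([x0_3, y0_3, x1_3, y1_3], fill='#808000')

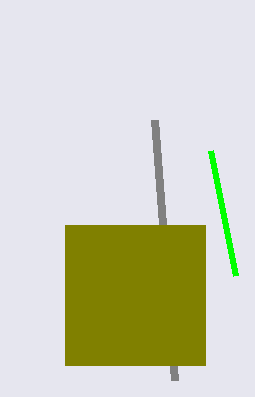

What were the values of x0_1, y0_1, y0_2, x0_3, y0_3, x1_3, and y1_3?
x0_1 = 210
y0_1 = 150
y0_2 = 380
x0_3 = 65
y0_3 = 225
x1_3 = 205
y1_3 = 365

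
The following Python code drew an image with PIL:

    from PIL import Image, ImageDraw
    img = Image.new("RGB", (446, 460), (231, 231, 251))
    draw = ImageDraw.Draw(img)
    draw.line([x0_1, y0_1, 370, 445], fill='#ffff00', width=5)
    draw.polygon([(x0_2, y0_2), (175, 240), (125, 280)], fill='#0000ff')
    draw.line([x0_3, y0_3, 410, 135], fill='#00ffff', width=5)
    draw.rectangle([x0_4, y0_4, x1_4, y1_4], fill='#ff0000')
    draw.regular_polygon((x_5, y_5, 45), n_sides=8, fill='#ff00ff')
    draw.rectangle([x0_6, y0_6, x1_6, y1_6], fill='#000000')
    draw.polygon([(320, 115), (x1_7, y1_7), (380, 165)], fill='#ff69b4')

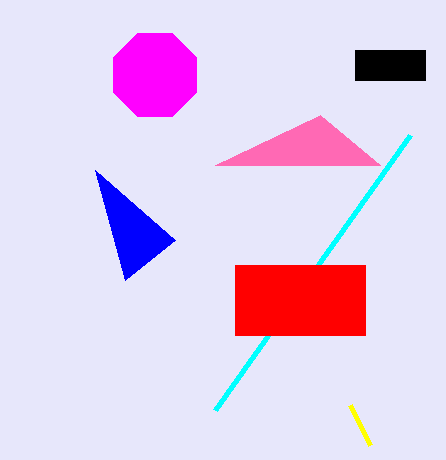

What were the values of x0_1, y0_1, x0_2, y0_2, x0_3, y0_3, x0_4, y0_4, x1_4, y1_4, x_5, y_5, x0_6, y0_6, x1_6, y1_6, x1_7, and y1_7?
x0_1 = 350, y0_1 = 405, x0_2 = 95, y0_2 = 170, x0_3 = 215, y0_3 = 410, x0_4 = 235, y0_4 = 265, x1_4 = 365, y1_4 = 335, x_5 = 155, y_5 = 75, x0_6 = 355, y0_6 = 50, x1_6 = 425, y1_6 = 80, x1_7 = 215, y1_7 = 165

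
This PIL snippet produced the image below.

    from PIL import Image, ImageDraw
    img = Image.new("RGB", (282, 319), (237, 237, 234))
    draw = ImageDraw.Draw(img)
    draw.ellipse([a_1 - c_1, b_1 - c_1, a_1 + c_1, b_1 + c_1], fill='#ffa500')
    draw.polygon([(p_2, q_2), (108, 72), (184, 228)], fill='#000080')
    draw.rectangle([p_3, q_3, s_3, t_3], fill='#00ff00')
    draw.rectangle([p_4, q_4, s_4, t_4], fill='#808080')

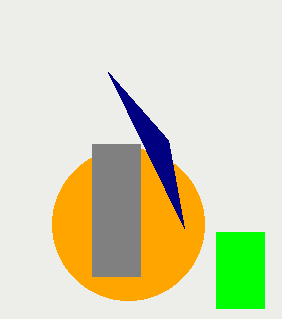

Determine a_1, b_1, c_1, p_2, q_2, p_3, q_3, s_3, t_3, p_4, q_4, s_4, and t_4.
a_1 = 128
b_1 = 224
c_1 = 76
p_2 = 168
q_2 = 140
p_3 = 216
q_3 = 232
s_3 = 264
t_3 = 308
p_4 = 92
q_4 = 144
s_4 = 140
t_4 = 276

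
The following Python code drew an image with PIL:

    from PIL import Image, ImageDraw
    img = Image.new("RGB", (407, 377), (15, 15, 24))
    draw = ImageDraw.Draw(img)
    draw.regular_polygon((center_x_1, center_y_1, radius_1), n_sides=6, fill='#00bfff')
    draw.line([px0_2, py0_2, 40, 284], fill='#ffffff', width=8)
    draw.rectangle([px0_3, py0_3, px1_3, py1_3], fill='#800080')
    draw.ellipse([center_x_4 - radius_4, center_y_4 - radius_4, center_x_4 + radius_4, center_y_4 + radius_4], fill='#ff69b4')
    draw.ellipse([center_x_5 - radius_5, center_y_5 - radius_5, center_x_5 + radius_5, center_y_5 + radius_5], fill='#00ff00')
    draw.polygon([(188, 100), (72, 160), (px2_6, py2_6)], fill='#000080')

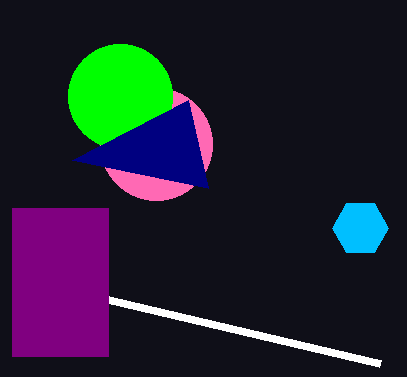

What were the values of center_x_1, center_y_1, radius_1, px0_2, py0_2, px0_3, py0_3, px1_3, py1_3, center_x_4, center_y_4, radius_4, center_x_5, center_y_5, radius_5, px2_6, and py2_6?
center_x_1 = 360; center_y_1 = 228; radius_1 = 28; px0_2 = 380; py0_2 = 364; px0_3 = 12; py0_3 = 208; px1_3 = 108; py1_3 = 356; center_x_4 = 156; center_y_4 = 144; radius_4 = 56; center_x_5 = 120; center_y_5 = 96; radius_5 = 52; px2_6 = 208; py2_6 = 188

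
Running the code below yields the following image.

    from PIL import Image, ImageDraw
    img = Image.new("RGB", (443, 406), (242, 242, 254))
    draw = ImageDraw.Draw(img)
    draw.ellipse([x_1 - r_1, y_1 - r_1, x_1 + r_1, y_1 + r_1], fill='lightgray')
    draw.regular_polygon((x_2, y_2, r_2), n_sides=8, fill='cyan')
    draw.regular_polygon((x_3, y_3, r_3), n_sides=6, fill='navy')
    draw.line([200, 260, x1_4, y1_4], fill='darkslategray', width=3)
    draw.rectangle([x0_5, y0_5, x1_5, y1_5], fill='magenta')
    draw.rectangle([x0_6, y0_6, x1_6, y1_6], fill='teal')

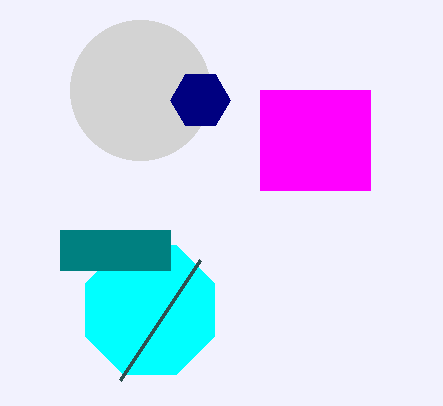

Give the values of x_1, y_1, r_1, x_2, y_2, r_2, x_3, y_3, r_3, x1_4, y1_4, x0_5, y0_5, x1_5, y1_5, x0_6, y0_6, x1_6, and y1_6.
x_1 = 140; y_1 = 90; r_1 = 70; x_2 = 150; y_2 = 310; r_2 = 70; x_3 = 200; y_3 = 100; r_3 = 30; x1_4 = 120; y1_4 = 380; x0_5 = 260; y0_5 = 90; x1_5 = 370; y1_5 = 190; x0_6 = 60; y0_6 = 230; x1_6 = 170; y1_6 = 270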